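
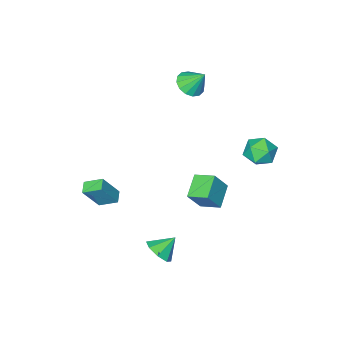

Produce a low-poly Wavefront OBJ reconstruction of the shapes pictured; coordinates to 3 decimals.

v -0.825 1.113 -0.831
v -1.416 2.257 -0.395
v 0.337 1.985 -1.547
v -0.254 3.13 -1.112
v 0.074 1.05 0.552
v -0.517 2.195 0.987
v 1.236 1.923 -0.165
v 0.645 3.067 0.271
v 3.144 1.773 -4.405
v 3.797 1.748 -3.661
v 2.116 1.987 -3.495
v 3.699 2.447 -3.937
v 3.275 2.751 -4.487
v 2.775 2.483 -4.989
v 2.491 1.799 -5.149
v 2.59 1.1 -4.873
v 3.013 0.795 -4.324
v 3.513 1.064 -3.822
v 2.181 -3.591 -3.461
v 3.213 -3.769 -1.793
v 2.709 -2.978 -3.723
v 3.741 -3.156 -2.054
v 2.939 -4.484 -4.026
v 3.971 -4.662 -2.357
v 3.467 -3.871 -4.287
v 4.499 -4.049 -2.619
v -3.827 3.27 1.198
v -2.822 2.95 1.526
v -4.518 1.75 1.834
v -3.513 1.43 2.162
v -4.017 2.272 2.668
v -3.59 3.211 2.275
v -3.75 1.489 1.085
v -3.323 2.428 0.692
v -2.775 1.849 1.456
v -2.939 2.334 2.434
v -4.401 2.366 0.926
v -4.565 2.851 1.904
v -3.539 -4.261 3.341
v -2.582 -4.066 3.503
v -3.941 -3.359 4.639
v -2.743 -3.692 3.193
v -3.117 -3.469 2.922
v -3.604 -3.459 2.764
v -4.074 -3.663 2.761
v -4.401 -4.028 2.913
v -4.496 -4.455 3.18
v -4.336 -4.83 3.49
v -3.961 -5.052 3.76
v -3.474 -5.062 3.918
v -3.004 -4.858 3.922
v -2.678 -4.493 3.77
f 2 4 1
f 5 2 1
f 1 4 3
f 3 5 1
f 2 8 4
f 6 2 5
f 6 8 2
f 4 8 3
f 7 5 3
f 3 8 7
f 7 6 5
f 8 6 7
f 10 9 12
f 10 12 11
f 12 9 13
f 12 13 11
f 13 9 14
f 13 14 11
f 14 9 15
f 14 15 11
f 15 9 16
f 15 16 11
f 16 9 17
f 16 17 11
f 17 9 18
f 17 18 11
f 18 9 10
f 18 10 11
f 20 22 19
f 23 20 19
f 19 22 21
f 21 23 19
f 20 26 22
f 24 20 23
f 24 26 20
f 22 26 21
f 25 23 21
f 21 26 25
f 25 24 23
f 26 24 25
f 27 38 32
f 27 32 28
f 27 28 34
f 27 34 37
f 27 37 38
f 28 32 36
f 32 38 31
f 38 37 29
f 37 34 33
f 34 28 35
f 30 36 31
f 30 31 29
f 30 29 33
f 30 33 35
f 30 35 36
f 31 36 32
f 29 31 38
f 33 29 37
f 35 33 34
f 36 35 28
f 40 39 42
f 40 42 41
f 42 39 43
f 42 43 41
f 43 39 44
f 43 44 41
f 44 39 45
f 44 45 41
f 45 39 46
f 45 46 41
f 46 39 47
f 46 47 41
f 47 39 48
f 47 48 41
f 48 39 49
f 48 49 41
f 49 39 50
f 49 50 41
f 50 39 51
f 50 51 41
f 51 39 52
f 51 52 41
f 52 39 40
f 52 40 41



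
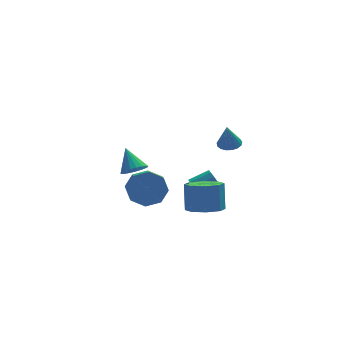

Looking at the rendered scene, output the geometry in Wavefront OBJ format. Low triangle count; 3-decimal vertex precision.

v -0.997 -2.951 -1.722
v -0.049 -3.159 -1.709
v 0.064 -2.557 -0.285
v -0.883 -2.349 -0.298
v -0.188 -2.483 -1.984
v -0.075 -1.881 -0.56
v -0.801 -2.082 -2.105
v -0.688 -1.48 -0.681
v -1.528 -2.189 -2.002
v -1.415 -1.587 -0.578
v -1.944 -2.743 -1.735
v -1.831 -2.141 -0.311
v -1.805 -3.419 -1.46
v -1.692 -2.817 -0.036
v -1.192 -3.82 -1.339
v -1.079 -3.218 0.085
v -0.465 -3.713 -1.442
v -0.352 -3.111 -0.018
v 0.179 -2.929 2.711
v 0.771 -3.057 2.783
v -0.019 -3.131 3.969
v 0.756 -2.769 2.827
v 0.609 -2.518 2.844
v 0.363 -2.36 2.831
v 0.075 -2.333 2.79
v -0.189 -2.443 2.731
v -0.369 -2.664 2.667
v -0.423 -2.946 2.613
v -0.34 -3.224 2.582
v -0.137 -3.434 2.58
v 0.137 -3.529 2.608
v 0.422 -3.487 2.66
v 0.65 -3.316 2.723
v -2.565 2.469 -3.272
v -1.98 1.958 -4.023
v -2.17 0.94 -3.478
v -2.755 1.451 -2.728
v -1.521 2.214 -3.384
v -1.712 1.196 -2.839
v -1.674 2.619 -2.68
v -1.865 1.601 -2.135
v -2.349 2.936 -2.323
v -2.539 1.919 -1.778
v -3.15 2.98 -2.522
v -3.34 1.962 -1.977
v -3.608 2.724 -3.161
v -3.799 1.706 -2.616
v -3.455 2.319 -3.865
v -3.646 1.301 -3.32
v -2.781 2.001 -4.222
v -2.971 0.984 -3.677
v -3.596 0.642 -0.689
v -2.898 0.817 -0.714
v -3.804 1.618 0.349
v -3.029 1.017 -0.927
v -3.272 1.142 -1.094
v -3.58 1.168 -1.18
v -3.89 1.09 -1.169
v -4.143 0.923 -1.063
v -4.287 0.701 -0.883
v -4.294 0.467 -0.665
v -4.162 0.267 -0.451
v -3.919 0.142 -0.284
v -3.612 0.116 -0.198
v -3.301 0.194 -0.209
v -3.049 0.361 -0.315
v -2.905 0.583 -0.495
v -0.625 0.379 -2.296
v -0.401 0.15 -2.755
v 0.67 0.212 -2.263
v 0.445 0.441 -1.804
v -0.402 0.493 -2.797
v 0.669 0.556 -2.304
v -0.488 0.793 -2.647
v 0.583 0.855 -2.155
v -0.627 0.935 -2.363
v 0.444 0.997 -1.871
v -0.765 0.864 -2.054
v 0.306 0.926 -1.562
v -0.85 0.608 -1.837
v 0.221 0.67 -1.345
v -0.849 0.264 -1.796
v 0.222 0.327 -1.303
v -0.763 -0.035 -1.945
v 0.308 0.027 -1.453
v -0.624 -0.177 -2.229
v 0.447 -0.115 -1.737
v -0.486 -0.106 -2.538
v 0.585 -0.044 -2.046
f 2 1 5
f 2 5 3
f 3 5 6
f 3 6 4
f 5 1 7
f 5 7 6
f 6 7 8
f 6 8 4
f 7 1 9
f 7 9 8
f 8 9 10
f 8 10 4
f 9 1 11
f 9 11 10
f 10 11 12
f 10 12 4
f 11 1 13
f 11 13 12
f 12 13 14
f 12 14 4
f 13 1 15
f 13 15 14
f 14 15 16
f 14 16 4
f 15 1 17
f 15 17 16
f 16 17 18
f 16 18 4
f 17 1 2
f 17 2 18
f 18 2 3
f 18 3 4
f 20 19 22
f 20 22 21
f 22 19 23
f 22 23 21
f 23 19 24
f 23 24 21
f 24 19 25
f 24 25 21
f 25 19 26
f 25 26 21
f 26 19 27
f 26 27 21
f 27 19 28
f 27 28 21
f 28 19 29
f 28 29 21
f 29 19 30
f 29 30 21
f 30 19 31
f 30 31 21
f 31 19 32
f 31 32 21
f 32 19 33
f 32 33 21
f 33 19 20
f 33 20 21
f 35 34 38
f 35 38 36
f 36 38 39
f 36 39 37
f 38 34 40
f 38 40 39
f 39 40 41
f 39 41 37
f 40 34 42
f 40 42 41
f 41 42 43
f 41 43 37
f 42 34 44
f 42 44 43
f 43 44 45
f 43 45 37
f 44 34 46
f 44 46 45
f 45 46 47
f 45 47 37
f 46 34 48
f 46 48 47
f 47 48 49
f 47 49 37
f 48 34 50
f 48 50 49
f 49 50 51
f 49 51 37
f 50 34 35
f 50 35 51
f 51 35 36
f 51 36 37
f 53 52 55
f 53 55 54
f 55 52 56
f 55 56 54
f 56 52 57
f 56 57 54
f 57 52 58
f 57 58 54
f 58 52 59
f 58 59 54
f 59 52 60
f 59 60 54
f 60 52 61
f 60 61 54
f 61 52 62
f 61 62 54
f 62 52 63
f 62 63 54
f 63 52 64
f 63 64 54
f 64 52 65
f 64 65 54
f 65 52 66
f 65 66 54
f 66 52 67
f 66 67 54
f 67 52 53
f 67 53 54
f 69 68 72
f 69 72 70
f 70 72 73
f 70 73 71
f 72 68 74
f 72 74 73
f 73 74 75
f 73 75 71
f 74 68 76
f 74 76 75
f 75 76 77
f 75 77 71
f 76 68 78
f 76 78 77
f 77 78 79
f 77 79 71
f 78 68 80
f 78 80 79
f 79 80 81
f 79 81 71
f 80 68 82
f 80 82 81
f 81 82 83
f 81 83 71
f 82 68 84
f 82 84 83
f 83 84 85
f 83 85 71
f 84 68 86
f 84 86 85
f 85 86 87
f 85 87 71
f 86 68 88
f 86 88 87
f 87 88 89
f 87 89 71
f 88 68 69
f 88 69 89
f 89 69 70
f 89 70 71



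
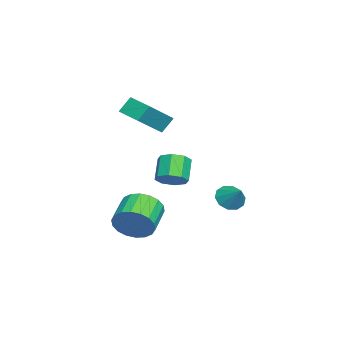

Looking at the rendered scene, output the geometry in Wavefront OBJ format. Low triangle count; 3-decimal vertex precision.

v -3.869 -3.544 1.334
v -2.303 -4.435 2.561
v -4.233 -3.038 2.166
v -2.667 -3.929 3.393
v -3.033 -2.471 1.047
v -1.467 -3.362 2.274
v -3.397 -1.965 1.879
v -1.831 -2.856 3.106
v -1.577 1.059 -2.57
v -0.97 0.608 -2.83
v -0.803 1.661 -1.81
v -0.998 1.008 -3.119
v -1.247 1.428 -3.198
v -1.622 1.707 -3.037
v -1.98 1.739 -2.697
v -2.184 1.511 -2.309
v -2.156 1.111 -2.02
v -1.907 0.691 -1.941
v -1.532 0.412 -2.102
v -1.175 0.38 -2.442
v 3.04 -1.018 0.148
v 3.431 -1.596 0.496
v 2.551 -1.6 1.48
v 2.16 -1.022 1.132
v 3.621 -1.057 0.667
v 2.741 -1.061 1.651
v 3.47 -0.495 0.535
v 2.59 -0.499 1.519
v 3.067 -0.239 0.176
v 2.187 -0.243 1.16
v 2.649 -0.44 -0.2
v 1.769 -0.444 0.784
v 2.459 -0.979 -0.371
v 1.579 -0.983 0.613
v 2.61 -1.541 -0.239
v 1.73 -1.545 0.745
v 3.013 -1.797 0.12
v 2.133 -1.801 1.104
v 2.734 -2.839 -2.885
v 3.038 -3.331 -2.008
v 1.57 -3.152 -1.399
v 1.266 -2.661 -2.275
v 3.132 -2.883 -1.914
v 1.663 -2.704 -1.305
v 3.146 -2.426 -2.012
v 1.678 -2.248 -1.403
v 3.08 -2.051 -2.283
v 1.611 -1.873 -1.673
v 2.944 -1.832 -2.673
v 1.476 -1.654 -2.064
v 2.767 -1.813 -3.105
v 1.299 -1.635 -2.496
v 2.584 -1.997 -3.493
v 1.115 -1.819 -2.884
v 2.43 -2.348 -3.761
v 0.962 -2.169 -3.152
v 2.337 -2.796 -3.855
v 0.868 -2.617 -3.246
v 2.322 -3.252 -3.757
v 0.854 -3.074 -3.148
v 2.389 -3.627 -3.487
v 0.92 -3.449 -2.877
v 2.524 -3.846 -3.096
v 1.056 -3.668 -2.487
v 2.701 -3.865 -2.664
v 1.233 -3.687 -2.055
v 2.885 -3.681 -2.276
v 1.416 -3.503 -1.667
f 2 4 1
f 5 2 1
f 1 4 3
f 3 5 1
f 2 8 4
f 6 2 5
f 6 8 2
f 4 8 3
f 7 5 3
f 3 8 7
f 7 6 5
f 8 6 7
f 10 9 12
f 10 12 11
f 12 9 13
f 12 13 11
f 13 9 14
f 13 14 11
f 14 9 15
f 14 15 11
f 15 9 16
f 15 16 11
f 16 9 17
f 16 17 11
f 17 9 18
f 17 18 11
f 18 9 19
f 18 19 11
f 19 9 20
f 19 20 11
f 20 9 10
f 20 10 11
f 22 21 25
f 22 25 23
f 23 25 26
f 23 26 24
f 25 21 27
f 25 27 26
f 26 27 28
f 26 28 24
f 27 21 29
f 27 29 28
f 28 29 30
f 28 30 24
f 29 21 31
f 29 31 30
f 30 31 32
f 30 32 24
f 31 21 33
f 31 33 32
f 32 33 34
f 32 34 24
f 33 21 35
f 33 35 34
f 34 35 36
f 34 36 24
f 35 21 37
f 35 37 36
f 36 37 38
f 36 38 24
f 37 21 22
f 37 22 38
f 38 22 23
f 38 23 24
f 40 39 43
f 40 43 41
f 41 43 44
f 41 44 42
f 43 39 45
f 43 45 44
f 44 45 46
f 44 46 42
f 45 39 47
f 45 47 46
f 46 47 48
f 46 48 42
f 47 39 49
f 47 49 48
f 48 49 50
f 48 50 42
f 49 39 51
f 49 51 50
f 50 51 52
f 50 52 42
f 51 39 53
f 51 53 52
f 52 53 54
f 52 54 42
f 53 39 55
f 53 55 54
f 54 55 56
f 54 56 42
f 55 39 57
f 55 57 56
f 56 57 58
f 56 58 42
f 57 39 59
f 57 59 58
f 58 59 60
f 58 60 42
f 59 39 61
f 59 61 60
f 60 61 62
f 60 62 42
f 61 39 63
f 61 63 62
f 62 63 64
f 62 64 42
f 63 39 65
f 63 65 64
f 64 65 66
f 64 66 42
f 65 39 67
f 65 67 66
f 66 67 68
f 66 68 42
f 67 39 40
f 67 40 68
f 68 40 41
f 68 41 42



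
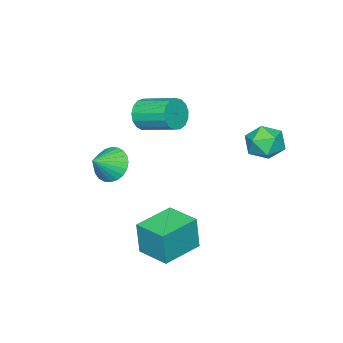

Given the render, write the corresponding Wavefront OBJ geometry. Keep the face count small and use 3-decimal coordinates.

v -0.094 1.349 -3.927
v -0.003 1.275 -2.391
v 0.127 2.77 -3.872
v 0.218 2.697 -2.337
v 1.642 1.083 -4.043
v 1.733 1.01 -2.508
v 1.863 2.505 -3.989
v 1.954 2.431 -2.453
v -0.225 -1.762 -1.264
v 0.171 -1.129 -1.691
v 0.725 -1.918 -0.616
v 0.028 -0.959 -1.44
v -0.154 -0.911 -1.163
v -0.347 -0.993 -0.9
v -0.521 -1.191 -0.693
v -0.65 -1.477 -0.573
v -0.714 -1.806 -0.558
v -0.704 -2.128 -0.651
v -0.62 -2.395 -0.837
v -0.477 -2.565 -1.088
v -0.295 -2.613 -1.366
v -0.102 -2.532 -1.628
v 0.072 -2.333 -1.835
v 0.201 -2.047 -1.955
v 0.265 -1.718 -1.97
v 0.254 -1.396 -1.877
v -4.001 3.825 -0.153
v -3.57 3.632 0.606
v -3.97 2.428 -0.526
v -3.539 2.235 0.233
v -4.394 2.495 0.258
v -4.413 3.358 0.489
v -3.127 2.702 -0.409
v -3.146 3.565 -0.178
v -3.03 2.938 0.448
v -3.813 2.81 0.86
v -3.727 3.25 -0.78
v -4.51 3.122 -0.368
v -2.098 -1.594 0.745
v -1.664 -1.775 1.355
v -1.768 -0.248 1.884
v -2.202 -0.066 1.275
v -1.419 -1.67 1.1
v -1.523 -0.143 1.629
v -1.33 -1.548 0.764
v -1.434 -0.02 1.293
v -1.416 -1.436 0.424
v -1.52 0.092 0.953
v -1.659 -1.36 0.157
v -1.763 0.167 0.687
v -2.003 -1.338 0.025
v -2.107 0.19 0.555
v -2.368 -1.374 0.059
v -2.472 0.153 0.588
v -2.671 -1.461 0.249
v -2.775 0.067 0.778
v -2.844 -1.578 0.553
v -2.947 -0.05 1.082
v -2.845 -1.699 0.901
v -2.949 -0.171 1.431
v -2.675 -1.795 1.214
v -2.779 -0.268 1.743
v -2.373 -1.846 1.419
v -2.477 -0.318 1.948
v -2.008 -1.839 1.47
v -2.112 -0.311 1.999
f 2 4 1
f 5 2 1
f 1 4 3
f 3 5 1
f 2 8 4
f 6 2 5
f 6 8 2
f 4 8 3
f 7 5 3
f 3 8 7
f 7 6 5
f 8 6 7
f 10 9 12
f 10 12 11
f 12 9 13
f 12 13 11
f 13 9 14
f 13 14 11
f 14 9 15
f 14 15 11
f 15 9 16
f 15 16 11
f 16 9 17
f 16 17 11
f 17 9 18
f 17 18 11
f 18 9 19
f 18 19 11
f 19 9 20
f 19 20 11
f 20 9 21
f 20 21 11
f 21 9 22
f 21 22 11
f 22 9 23
f 22 23 11
f 23 9 24
f 23 24 11
f 24 9 25
f 24 25 11
f 25 9 26
f 25 26 11
f 26 9 10
f 26 10 11
f 27 38 32
f 27 32 28
f 27 28 34
f 27 34 37
f 27 37 38
f 28 32 36
f 32 38 31
f 38 37 29
f 37 34 33
f 34 28 35
f 30 36 31
f 30 31 29
f 30 29 33
f 30 33 35
f 30 35 36
f 31 36 32
f 29 31 38
f 33 29 37
f 35 33 34
f 36 35 28
f 40 39 43
f 40 43 41
f 41 43 44
f 41 44 42
f 43 39 45
f 43 45 44
f 44 45 46
f 44 46 42
f 45 39 47
f 45 47 46
f 46 47 48
f 46 48 42
f 47 39 49
f 47 49 48
f 48 49 50
f 48 50 42
f 49 39 51
f 49 51 50
f 50 51 52
f 50 52 42
f 51 39 53
f 51 53 52
f 52 53 54
f 52 54 42
f 53 39 55
f 53 55 54
f 54 55 56
f 54 56 42
f 55 39 57
f 55 57 56
f 56 57 58
f 56 58 42
f 57 39 59
f 57 59 58
f 58 59 60
f 58 60 42
f 59 39 61
f 59 61 60
f 60 61 62
f 60 62 42
f 61 39 63
f 61 63 62
f 62 63 64
f 62 64 42
f 63 39 65
f 63 65 64
f 64 65 66
f 64 66 42
f 65 39 40
f 65 40 66
f 66 40 41
f 66 41 42



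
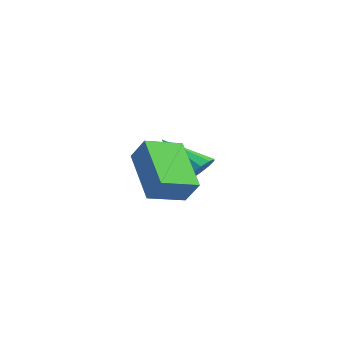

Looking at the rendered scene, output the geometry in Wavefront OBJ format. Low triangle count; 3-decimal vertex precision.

v 2.15 2.119 -1.369
v 2.489 1.77 -0.894
v 0.77 2.081 -0.411
v 2.537 2.141 -0.811
v 2.462 2.505 -0.904
v 2.288 2.746 -1.145
v 2.07 2.789 -1.458
v 1.877 2.618 -1.742
v 1.771 2.289 -1.908
v 1.785 1.907 -1.902
v 1.915 1.591 -1.728
v 2.12 1.443 -1.439
v 2.334 1.51 -1.129
v 4.046 -1.1 -0.46
v 3.481 -2.169 -0.07
v 2.675 -0.081 0.348
v 2.111 -1.15 0.738
v 4.529 -1.07 0.322
v 3.965 -2.139 0.712
v 3.159 -0.051 1.13
v 2.594 -1.12 1.52
f 2 1 4
f 2 4 3
f 4 1 5
f 4 5 3
f 5 1 6
f 5 6 3
f 6 1 7
f 6 7 3
f 7 1 8
f 7 8 3
f 8 1 9
f 8 9 3
f 9 1 10
f 9 10 3
f 10 1 11
f 10 11 3
f 11 1 12
f 11 12 3
f 12 1 13
f 12 13 3
f 13 1 2
f 13 2 3
f 15 17 14
f 18 15 14
f 14 17 16
f 16 18 14
f 15 21 17
f 19 15 18
f 19 21 15
f 17 21 16
f 20 18 16
f 16 21 20
f 20 19 18
f 21 19 20



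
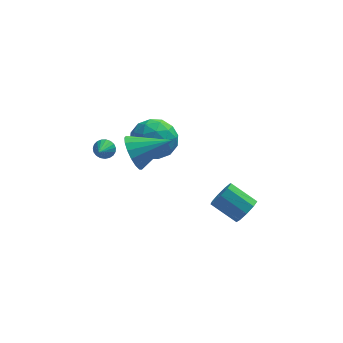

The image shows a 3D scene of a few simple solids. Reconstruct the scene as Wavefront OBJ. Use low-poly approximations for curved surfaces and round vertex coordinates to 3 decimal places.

v -1.451 1.597 0.772
v -0.491 1.832 1.557
v -0.169 0.668 -0.517
v 0.791 0.903 0.268
v -0.103 0.074 0.594
v -0.895 0.648 1.391
v 0.235 1.852 -0.351
v -0.557 2.426 0.446
v 0.551 1.989 0.862
v 0.342 0.891 1.447
v -1.002 1.609 -0.407
v -1.211 0.511 0.178
v -1.083 1.796 1.278
v 0.423 0.704 -0.238
v -0.102 0.217 -0.046
v 0.462 0.355 0.415
v -1.321 1.101 1.18
v -0.756 1.239 1.642
v -0.529 0.205 1.076
v 0.096 1.261 -0.602
v 0.661 1.399 -0.14
v -1.122 2.145 0.625
v -0.558 2.283 1.086
v -0.131 2.295 -0.036
v 0.093 2.027 1.331
v 0.846 1.48 0.573
v 0.52 2.038 0.209
v 0.054 2.376 0.678
v -0.029 1.381 1.674
v 0.724 0.835 0.916
v 0.199 0.348 1.109
v -0.267 0.685 1.577
v 0.583 1.473 1.266
v -1.384 1.665 0.124
v -0.631 1.119 -0.634
v -0.393 1.815 -0.537
v -0.859 2.152 -0.069
v -1.506 1.02 0.467
v -0.753 0.473 -0.291
v -0.714 0.124 0.362
v -1.18 0.462 0.831
v -1.243 1.027 -0.226
v -1.433 -2.572 2.757
v -1.081 -2.138 1.915
v 0.373 -2.508 3.543
v -1.214 -1.764 2.191
v -1.398 -1.575 2.597
v -1.589 -1.615 3.039
v -1.744 -1.873 3.416
v -1.828 -2.292 3.643
v -1.822 -2.775 3.666
v -1.726 -3.211 3.481
v -1.563 -3.501 3.131
v -1.37 -3.578 2.694
v -1.191 -3.424 2.272
v -1.068 -3.075 1.961
v -1.028 -2.611 1.832
v -2.767 -3.129 3.57
v -2.54 -3.424 3.179
v -3.033 -4.051 4.11
v -2.368 -3.392 3.319
v -2.264 -3.314 3.503
v -2.248 -3.204 3.698
v -2.321 -3.082 3.871
v -2.472 -2.968 3.992
v -2.673 -2.881 4.041
v -2.891 -2.838 4.008
v -3.088 -2.845 3.899
v -3.229 -2.901 3.734
v -3.29 -2.997 3.54
v -3.261 -3.115 3.351
v -3.146 -3.236 3.201
v -2.966 -3.339 3.114
v -2.752 -3.405 3.106
v 4.035 -1.092 -3.203
v 4.543 -0.925 -2.608
v 3.332 -0.261 -1.762
v 2.825 -0.428 -2.357
v 4.525 -0.508 -2.961
v 3.314 0.157 -2.115
v 4.278 -0.364 -3.428
v 3.067 0.301 -2.582
v 3.917 -0.561 -3.789
v 2.706 0.104 -2.943
v 3.612 -1.006 -3.876
v 2.401 -0.342 -3.03
v 3.505 -1.492 -3.649
v 2.294 -0.828 -2.802
v 3.646 -1.791 -3.212
v 2.435 -1.126 -2.366
v 3.969 -1.763 -2.772
v 2.758 -1.098 -1.925
v 4.324 -1.421 -2.533
v 3.113 -0.756 -1.687
f 1 38 17
f 38 12 41
f 17 41 6
f 38 41 17
f 1 17 13
f 17 6 18
f 13 18 2
f 17 18 13
f 1 13 22
f 13 2 23
f 22 23 8
f 13 23 22
f 1 22 34
f 22 8 37
f 34 37 11
f 22 37 34
f 1 34 38
f 34 11 42
f 38 42 12
f 34 42 38
f 2 18 29
f 18 6 32
f 29 32 10
f 18 32 29
f 6 41 19
f 41 12 40
f 19 40 5
f 41 40 19
f 12 42 39
f 42 11 35
f 39 35 3
f 42 35 39
f 11 37 36
f 37 8 24
f 36 24 7
f 37 24 36
f 8 23 28
f 23 2 25
f 28 25 9
f 23 25 28
f 4 30 16
f 30 10 31
f 16 31 5
f 30 31 16
f 4 16 14
f 16 5 15
f 14 15 3
f 16 15 14
f 4 14 21
f 14 3 20
f 21 20 7
f 14 20 21
f 4 21 26
f 21 7 27
f 26 27 9
f 21 27 26
f 4 26 30
f 26 9 33
f 30 33 10
f 26 33 30
f 5 31 19
f 31 10 32
f 19 32 6
f 31 32 19
f 3 15 39
f 15 5 40
f 39 40 12
f 15 40 39
f 7 20 36
f 20 3 35
f 36 35 11
f 20 35 36
f 9 27 28
f 27 7 24
f 28 24 8
f 27 24 28
f 10 33 29
f 33 9 25
f 29 25 2
f 33 25 29
f 44 43 46
f 44 46 45
f 46 43 47
f 46 47 45
f 47 43 48
f 47 48 45
f 48 43 49
f 48 49 45
f 49 43 50
f 49 50 45
f 50 43 51
f 50 51 45
f 51 43 52
f 51 52 45
f 52 43 53
f 52 53 45
f 53 43 54
f 53 54 45
f 54 43 55
f 54 55 45
f 55 43 56
f 55 56 45
f 56 43 57
f 56 57 45
f 57 43 44
f 57 44 45
f 59 58 61
f 59 61 60
f 61 58 62
f 61 62 60
f 62 58 63
f 62 63 60
f 63 58 64
f 63 64 60
f 64 58 65
f 64 65 60
f 65 58 66
f 65 66 60
f 66 58 67
f 66 67 60
f 67 58 68
f 67 68 60
f 68 58 69
f 68 69 60
f 69 58 70
f 69 70 60
f 70 58 71
f 70 71 60
f 71 58 72
f 71 72 60
f 72 58 73
f 72 73 60
f 73 58 74
f 73 74 60
f 74 58 59
f 74 59 60
f 76 75 79
f 76 79 77
f 77 79 80
f 77 80 78
f 79 75 81
f 79 81 80
f 80 81 82
f 80 82 78
f 81 75 83
f 81 83 82
f 82 83 84
f 82 84 78
f 83 75 85
f 83 85 84
f 84 85 86
f 84 86 78
f 85 75 87
f 85 87 86
f 86 87 88
f 86 88 78
f 87 75 89
f 87 89 88
f 88 89 90
f 88 90 78
f 89 75 91
f 89 91 90
f 90 91 92
f 90 92 78
f 91 75 93
f 91 93 92
f 92 93 94
f 92 94 78
f 93 75 76
f 93 76 94
f 94 76 77
f 94 77 78



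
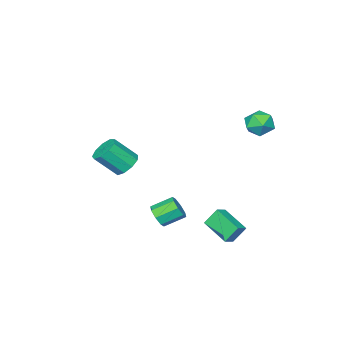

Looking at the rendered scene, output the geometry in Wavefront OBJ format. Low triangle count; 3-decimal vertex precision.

v 3.723 1.936 -1.172
v 4.244 2.383 -0.869
v 3.277 3.071 -0.225
v 2.757 2.624 -0.528
v 4.049 2.581 -1.372
v 3.083 3.269 -0.727
v 3.664 2.401 -1.757
v 2.698 3.089 -1.113
v 3.314 1.949 -1.8
v 2.347 2.637 -1.156
v 3.203 1.489 -1.475
v 2.236 2.177 -0.831
v 3.397 1.291 -0.973
v 2.431 1.979 -0.328
v 3.782 1.471 -0.587
v 2.816 2.159 0.057
v 4.133 1.923 -0.544
v 3.166 2.611 0.1
v -0.927 2.354 -2.389
v -0.198 2.461 -2.028
v -0.843 4.065 -3.063
v -0.114 4.171 -2.702
v -0.366 1.929 -3.398
v 0.363 2.035 -3.037
v -0.282 3.639 -4.072
v 0.447 3.746 -3.711
v 1.121 -3.401 -0.421
v 1.871 -3.337 -0.931
v 2.83 -4.195 0.37
v 2.079 -4.259 0.881
v 1.82 -2.837 -0.564
v 2.779 -3.695 0.737
v 1.442 -2.601 -0.13
v 2.401 -3.459 1.171
v 0.913 -2.739 0.168
v 1.872 -3.597 1.47
v 0.482 -3.187 0.191
v 1.441 -4.045 1.492
v 0.349 -3.735 -0.072
v 1.308 -4.593 1.229
v 0.577 -4.127 -0.499
v 1.536 -4.985 0.802
v 1.06 -4.179 -0.889
v 2.019 -5.037 0.413
v 1.571 -3.867 -1.06
v 2.53 -4.725 0.242
v -3.955 2.883 3.826
v -3.376 3.287 4.488
v -2.704 2.293 3.092
v -2.125 2.697 3.754
v -2.702 1.96 4
v -3.475 2.325 4.454
v -2.605 3.255 3.126
v -3.378 3.62 3.58
v -2.542 3.516 4.056
v -2.602 2.716 4.596
v -3.478 2.864 2.984
v -3.538 2.064 3.524
f 2 1 5
f 2 5 3
f 3 5 6
f 3 6 4
f 5 1 7
f 5 7 6
f 6 7 8
f 6 8 4
f 7 1 9
f 7 9 8
f 8 9 10
f 8 10 4
f 9 1 11
f 9 11 10
f 10 11 12
f 10 12 4
f 11 1 13
f 11 13 12
f 12 13 14
f 12 14 4
f 13 1 15
f 13 15 14
f 14 15 16
f 14 16 4
f 15 1 17
f 15 17 16
f 16 17 18
f 16 18 4
f 17 1 2
f 17 2 18
f 18 2 3
f 18 3 4
f 20 22 19
f 23 20 19
f 19 22 21
f 21 23 19
f 20 26 22
f 24 20 23
f 24 26 20
f 22 26 21
f 25 23 21
f 21 26 25
f 25 24 23
f 26 24 25
f 28 27 31
f 28 31 29
f 29 31 32
f 29 32 30
f 31 27 33
f 31 33 32
f 32 33 34
f 32 34 30
f 33 27 35
f 33 35 34
f 34 35 36
f 34 36 30
f 35 27 37
f 35 37 36
f 36 37 38
f 36 38 30
f 37 27 39
f 37 39 38
f 38 39 40
f 38 40 30
f 39 27 41
f 39 41 40
f 40 41 42
f 40 42 30
f 41 27 43
f 41 43 42
f 42 43 44
f 42 44 30
f 43 27 45
f 43 45 44
f 44 45 46
f 44 46 30
f 45 27 28
f 45 28 46
f 46 28 29
f 46 29 30
f 47 58 52
f 47 52 48
f 47 48 54
f 47 54 57
f 47 57 58
f 48 52 56
f 52 58 51
f 58 57 49
f 57 54 53
f 54 48 55
f 50 56 51
f 50 51 49
f 50 49 53
f 50 53 55
f 50 55 56
f 51 56 52
f 49 51 58
f 53 49 57
f 55 53 54
f 56 55 48



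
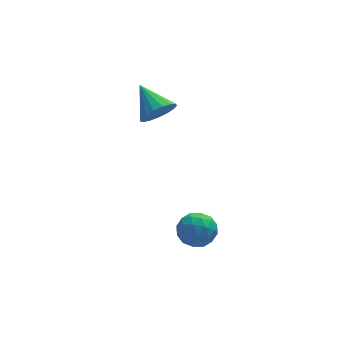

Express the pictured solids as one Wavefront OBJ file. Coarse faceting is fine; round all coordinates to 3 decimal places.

v 0.396 -3.091 -1.291
v 1.012 -2.292 -1.259
v 1.608 -4.048 -0.761
v 2.224 -3.249 -0.729
v 1.46 -3.323 -0.074
v 0.71 -2.732 -0.402
v 1.91 -3.608 -1.618
v 1.16 -3.017 -1.946
v 1.948 -2.612 -1.461
v 1.669 -2.436 -0.507
v 0.951 -3.904 -1.513
v 0.672 -3.728 -0.559
v 0.597 -2.608 -1.322
v 2.023 -3.732 -0.698
v 1.573 -3.776 -0.314
v 1.935 -3.306 -0.295
v 0.42 -2.866 -0.818
v 0.782 -2.397 -0.799
v 1.045 -3.003 -0.103
v 1.838 -3.943 -1.221
v 2.2 -3.474 -1.202
v 0.685 -3.034 -1.725
v 1.047 -2.564 -1.706
v 1.575 -3.337 -1.917
v 1.509 -2.326 -1.421
v 2.222 -2.888 -1.11
v 2.037 -3.099 -1.632
v 1.597 -2.752 -1.825
v 1.346 -2.222 -0.861
v 2.059 -2.785 -0.549
v 1.609 -2.828 -0.164
v 1.168 -2.481 -0.357
v 1.896 -2.41 -0.979
v 0.561 -3.555 -1.471
v 1.274 -4.118 -1.159
v 1.452 -3.859 -1.663
v 1.011 -3.512 -1.856
v 0.398 -3.452 -0.91
v 1.111 -4.014 -0.599
v 1.023 -3.588 -0.195
v 0.583 -3.241 -0.388
v 0.724 -3.93 -1.041
v 0.72 2.167 3.199
v 1.57 2.63 2.99
v 0.14 3.673 4.181
v 1.283 2.752 2.633
v 0.868 2.741 2.406
v 0.419 2.598 2.36
v 0.038 2.356 2.506
v -0.186 2.071 2.811
v -0.202 1.807 3.205
v -0.008 1.627 3.597
v 0.354 1.569 3.898
v 0.799 1.649 4.039
v 1.226 1.847 3.987
v 1.538 2.119 3.755
v 1.662 2.401 3.395
f 1 38 17
f 38 12 41
f 17 41 6
f 38 41 17
f 1 17 13
f 17 6 18
f 13 18 2
f 17 18 13
f 1 13 22
f 13 2 23
f 22 23 8
f 13 23 22
f 1 22 34
f 22 8 37
f 34 37 11
f 22 37 34
f 1 34 38
f 34 11 42
f 38 42 12
f 34 42 38
f 2 18 29
f 18 6 32
f 29 32 10
f 18 32 29
f 6 41 19
f 41 12 40
f 19 40 5
f 41 40 19
f 12 42 39
f 42 11 35
f 39 35 3
f 42 35 39
f 11 37 36
f 37 8 24
f 36 24 7
f 37 24 36
f 8 23 28
f 23 2 25
f 28 25 9
f 23 25 28
f 4 30 16
f 30 10 31
f 16 31 5
f 30 31 16
f 4 16 14
f 16 5 15
f 14 15 3
f 16 15 14
f 4 14 21
f 14 3 20
f 21 20 7
f 14 20 21
f 4 21 26
f 21 7 27
f 26 27 9
f 21 27 26
f 4 26 30
f 26 9 33
f 30 33 10
f 26 33 30
f 5 31 19
f 31 10 32
f 19 32 6
f 31 32 19
f 3 15 39
f 15 5 40
f 39 40 12
f 15 40 39
f 7 20 36
f 20 3 35
f 36 35 11
f 20 35 36
f 9 27 28
f 27 7 24
f 28 24 8
f 27 24 28
f 10 33 29
f 33 9 25
f 29 25 2
f 33 25 29
f 44 43 46
f 44 46 45
f 46 43 47
f 46 47 45
f 47 43 48
f 47 48 45
f 48 43 49
f 48 49 45
f 49 43 50
f 49 50 45
f 50 43 51
f 50 51 45
f 51 43 52
f 51 52 45
f 52 43 53
f 52 53 45
f 53 43 54
f 53 54 45
f 54 43 55
f 54 55 45
f 55 43 56
f 55 56 45
f 56 43 57
f 56 57 45
f 57 43 44
f 57 44 45



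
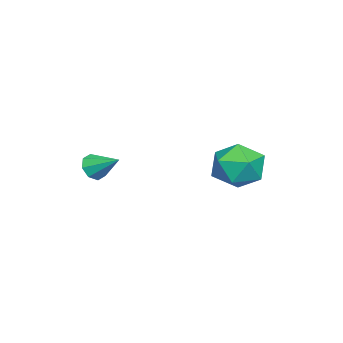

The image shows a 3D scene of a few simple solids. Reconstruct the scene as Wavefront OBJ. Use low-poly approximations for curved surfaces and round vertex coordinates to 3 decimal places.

v 0.229 -2.841 1.551
v 0.472 -2.611 1.029
v 0.551 -1.779 2.169
v 0.013 -2.501 1.08
v -0.319 -2.591 1.406
v -0.33 -2.827 1.818
v -0.014 -3.071 2.073
v 0.445 -3.181 2.023
v 0.778 -3.091 1.696
v 0.789 -2.855 1.285
v -2.615 2.398 0.926
v -1.569 2.812 0.958
v -2.071 0.948 1.882
v -1.025 1.362 1.914
v -1.849 1.868 2.49
v -2.185 2.764 1.899
v -1.455 0.996 0.941
v -1.791 1.892 0.35
v -0.852 1.945 0.968
v -1.096 2.485 1.925
v -2.544 1.275 0.915
v -2.788 1.815 1.872
f 2 1 4
f 2 4 3
f 4 1 5
f 4 5 3
f 5 1 6
f 5 6 3
f 6 1 7
f 6 7 3
f 7 1 8
f 7 8 3
f 8 1 9
f 8 9 3
f 9 1 10
f 9 10 3
f 10 1 2
f 10 2 3
f 11 22 16
f 11 16 12
f 11 12 18
f 11 18 21
f 11 21 22
f 12 16 20
f 16 22 15
f 22 21 13
f 21 18 17
f 18 12 19
f 14 20 15
f 14 15 13
f 14 13 17
f 14 17 19
f 14 19 20
f 15 20 16
f 13 15 22
f 17 13 21
f 19 17 18
f 20 19 12



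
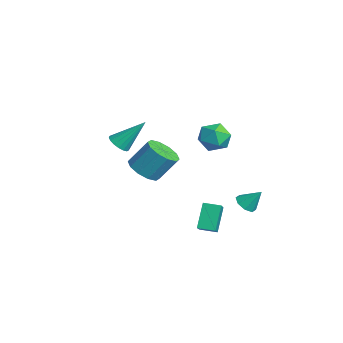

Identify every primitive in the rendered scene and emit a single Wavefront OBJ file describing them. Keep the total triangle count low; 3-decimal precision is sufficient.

v 2.281 1.819 -1.408
v 2.813 1.568 -1.454
v 2.639 2.421 -0.572
v 2.775 1.94 -1.707
v 2.448 2.242 -1.784
v 2.023 2.295 -1.641
v 1.749 2.07 -1.361
v 1.787 1.697 -1.109
v 2.115 1.396 -1.031
v 2.54 1.342 -1.175
v 0.853 1.085 3.114
v 1.545 1.351 2.674
v 0.615 0.109 2.146
v 1.307 0.375 1.706
v 1.405 -0.021 2.466
v 1.552 0.582 3.064
v 0.608 0.878 1.756
v 0.755 1.481 2.354
v 1.394 1.223 1.835
v 1.886 0.668 2.274
v 0.274 0.792 2.546
v 0.766 0.237 2.985
v 2.461 -2.977 1.647
v 3.301 -3.054 1.545
v 3.519 -2.221 2.712
v 2.679 -2.143 2.813
v 3.143 -2.633 1.274
v 3.361 -1.8 2.44
v 2.724 -2.343 1.145
v 2.942 -1.51 2.312
v 2.205 -2.295 1.208
v 2.423 -1.462 2.375
v 1.783 -2.507 1.438
v 2.002 -1.674 2.605
v 1.621 -2.899 1.748
v 1.839 -2.066 2.915
v 1.779 -3.32 2.02
v 1.997 -2.487 3.186
v 2.198 -3.61 2.148
v 2.416 -2.777 3.315
v 2.717 -3.658 2.085
v 2.935 -2.825 3.252
v 3.138 -3.446 1.855
v 3.357 -2.613 3.022
v 1.561 -0.113 -3.141
v 0.928 0.377 -1.968
v 1.945 0.617 -3.238
v 1.311 1.106 -2.065
v 2.849 -0.666 -2.215
v 2.215 -0.177 -1.042
v 3.232 0.063 -2.312
v 2.599 0.553 -1.139
v -3.459 -2.385 0.266
v -2.861 -2.349 0.105
v -3.161 -1.175 1.634
v -2.991 -2.136 -0.056
v -3.228 -1.98 -0.142
v -3.518 -1.917 -0.135
v -3.794 -1.961 -0.036
v -3.994 -2.102 0.132
v -4.071 -2.308 0.331
v -4.007 -2.532 0.516
v -3.818 -2.722 0.643
v -3.547 -2.835 0.684
v -3.255 -2.845 0.629
v -3.01 -2.75 0.491
v -2.868 -2.571 0.302
f 2 1 4
f 2 4 3
f 4 1 5
f 4 5 3
f 5 1 6
f 5 6 3
f 6 1 7
f 6 7 3
f 7 1 8
f 7 8 3
f 8 1 9
f 8 9 3
f 9 1 10
f 9 10 3
f 10 1 2
f 10 2 3
f 11 22 16
f 11 16 12
f 11 12 18
f 11 18 21
f 11 21 22
f 12 16 20
f 16 22 15
f 22 21 13
f 21 18 17
f 18 12 19
f 14 20 15
f 14 15 13
f 14 13 17
f 14 17 19
f 14 19 20
f 15 20 16
f 13 15 22
f 17 13 21
f 19 17 18
f 20 19 12
f 24 23 27
f 24 27 25
f 25 27 28
f 25 28 26
f 27 23 29
f 27 29 28
f 28 29 30
f 28 30 26
f 29 23 31
f 29 31 30
f 30 31 32
f 30 32 26
f 31 23 33
f 31 33 32
f 32 33 34
f 32 34 26
f 33 23 35
f 33 35 34
f 34 35 36
f 34 36 26
f 35 23 37
f 35 37 36
f 36 37 38
f 36 38 26
f 37 23 39
f 37 39 38
f 38 39 40
f 38 40 26
f 39 23 41
f 39 41 40
f 40 41 42
f 40 42 26
f 41 23 43
f 41 43 42
f 42 43 44
f 42 44 26
f 43 23 24
f 43 24 44
f 44 24 25
f 44 25 26
f 46 48 45
f 49 46 45
f 45 48 47
f 47 49 45
f 46 52 48
f 50 46 49
f 50 52 46
f 48 52 47
f 51 49 47
f 47 52 51
f 51 50 49
f 52 50 51
f 54 53 56
f 54 56 55
f 56 53 57
f 56 57 55
f 57 53 58
f 57 58 55
f 58 53 59
f 58 59 55
f 59 53 60
f 59 60 55
f 60 53 61
f 60 61 55
f 61 53 62
f 61 62 55
f 62 53 63
f 62 63 55
f 63 53 64
f 63 64 55
f 64 53 65
f 64 65 55
f 65 53 66
f 65 66 55
f 66 53 67
f 66 67 55
f 67 53 54
f 67 54 55



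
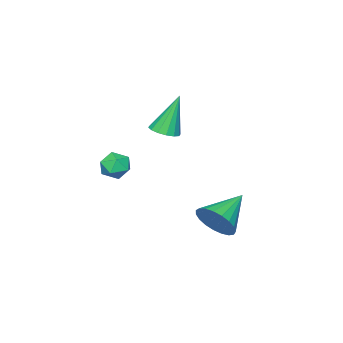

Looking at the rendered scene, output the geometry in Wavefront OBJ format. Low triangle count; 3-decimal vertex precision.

v -0.427 -2.791 -2.026
v -0.18 -3.139 -1.479
v -0.7 -3.761 -2.521
v -0.453 -4.109 -1.974
v -1.031 -3.73 -1.912
v -0.862 -3.131 -1.606
v -0.018 -3.769 -2.394
v 0.151 -3.17 -2.088
v 0.073 -3.744 -1.706
v -0.553 -3.72 -1.408
v -0.327 -3.18 -2.592
v -0.953 -3.156 -2.294
v -2.045 -2.378 -0.404
v -1.623 -2.813 -0.198
v -2.615 -2.102 1.344
v -1.46 -2.525 -0.19
v -1.453 -2.198 -0.24
v -1.605 -1.918 -0.334
v -1.875 -1.762 -0.446
v -2.19 -1.771 -0.548
v -2.467 -1.943 -0.611
v -2.63 -2.231 -0.618
v -2.637 -2.559 -0.569
v -2.485 -2.838 -0.475
v -2.215 -2.994 -0.363
v -1.9 -2.985 -0.261
v -1.555 0.522 -4.119
v -1.23 0.004 -3.445
v -3.145 0.538 -3.341
v -1.163 0.353 -3.315
v -1.164 0.732 -3.324
v -1.233 1.074 -3.471
v -1.357 1.32 -3.729
v -1.515 1.429 -4.055
v -1.68 1.381 -4.392
v -1.824 1.185 -4.682
v -1.921 0.874 -4.874
v -1.955 0.502 -4.936
v -1.92 0.134 -4.856
v -1.821 -0.167 -4.649
v -1.677 -0.349 -4.351
v -1.511 -0.38 -4.012
v -1.353 -0.255 -3.691
f 1 12 6
f 1 6 2
f 1 2 8
f 1 8 11
f 1 11 12
f 2 6 10
f 6 12 5
f 12 11 3
f 11 8 7
f 8 2 9
f 4 10 5
f 4 5 3
f 4 3 7
f 4 7 9
f 4 9 10
f 5 10 6
f 3 5 12
f 7 3 11
f 9 7 8
f 10 9 2
f 14 13 16
f 14 16 15
f 16 13 17
f 16 17 15
f 17 13 18
f 17 18 15
f 18 13 19
f 18 19 15
f 19 13 20
f 19 20 15
f 20 13 21
f 20 21 15
f 21 13 22
f 21 22 15
f 22 13 23
f 22 23 15
f 23 13 24
f 23 24 15
f 24 13 25
f 24 25 15
f 25 13 26
f 25 26 15
f 26 13 14
f 26 14 15
f 28 27 30
f 28 30 29
f 30 27 31
f 30 31 29
f 31 27 32
f 31 32 29
f 32 27 33
f 32 33 29
f 33 27 34
f 33 34 29
f 34 27 35
f 34 35 29
f 35 27 36
f 35 36 29
f 36 27 37
f 36 37 29
f 37 27 38
f 37 38 29
f 38 27 39
f 38 39 29
f 39 27 40
f 39 40 29
f 40 27 41
f 40 41 29
f 41 27 42
f 41 42 29
f 42 27 43
f 42 43 29
f 43 27 28
f 43 28 29



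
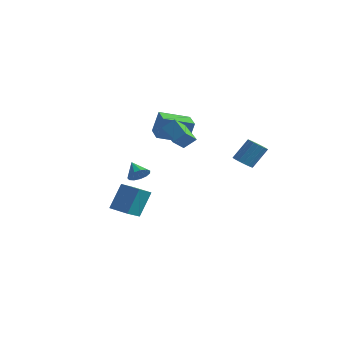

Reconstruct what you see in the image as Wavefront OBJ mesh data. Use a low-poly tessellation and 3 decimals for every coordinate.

v -3.017 1.247 -1.426
v -2.585 1.765 -1.096
v -3.923 1.513 -0.654
v -2.792 1.963 -1.407
v -3.07 1.934 -1.724
v -3.331 1.687 -1.946
v -3.493 1.301 -2.003
v -3.503 0.897 -1.877
v -3.359 0.605 -1.608
v -3.106 0.517 -1.281
v -2.825 0.661 -1
v -2.605 0.991 -0.854
v -2.515 1.402 -0.89
v 3.236 -1.383 2.958
v 3.311 -2.35 3.664
v 1.946 -0.965 3.667
v 2.021 -1.932 4.373
v 3.759 -0.868 3.607
v 3.834 -1.835 4.313
v 2.469 -0.45 4.316
v 2.544 -1.417 5.022
v -4.075 -0.243 -4.065
v -4.006 0.702 -2.293
v -4.315 1.041 -4.74
v -4.245 1.986 -2.967
v -2.715 -0.066 -4.213
v -2.645 0.879 -2.44
v -2.954 1.218 -4.887
v -2.885 2.163 -3.115
v -0.862 0.569 2.337
v -0.602 0.879 3.844
v -2.219 1.575 2.364
v -1.96 1.886 3.87
v 0.26 2.094 1.83
v 0.519 2.405 3.336
v -1.098 3.101 1.856
v -0.838 3.411 3.363
v 3.617 3.197 0.748
v 4.265 2.936 0.72
v 4.672 3.801 2.064
v 4.023 4.063 2.092
v 4.283 3.215 0.535
v 4.69 4.08 1.879
v 4.148 3.49 0.399
v 4.555 4.355 1.743
v 3.892 3.698 0.343
v 4.298 4.563 1.687
v 3.572 3.791 0.379
v 3.979 4.656 1.724
v 3.263 3.748 0.5
v 3.669 4.614 1.845
v 3.034 3.579 0.678
v 3.441 4.445 2.023
v 2.939 3.323 0.872
v 3.346 4.188 2.216
v 3 3.038 1.037
v 3.406 3.903 2.382
v 3.201 2.789 1.136
v 3.608 3.655 2.481
v 3.498 2.634 1.146
v 3.905 3.499 2.491
v 3.822 2.608 1.065
v 4.229 3.473 2.409
v 4.099 2.717 0.911
v 4.506 3.582 2.256
f 2 1 4
f 2 4 3
f 4 1 5
f 4 5 3
f 5 1 6
f 5 6 3
f 6 1 7
f 6 7 3
f 7 1 8
f 7 8 3
f 8 1 9
f 8 9 3
f 9 1 10
f 9 10 3
f 10 1 11
f 10 11 3
f 11 1 12
f 11 12 3
f 12 1 13
f 12 13 3
f 13 1 2
f 13 2 3
f 15 17 14
f 18 15 14
f 14 17 16
f 16 18 14
f 15 21 17
f 19 15 18
f 19 21 15
f 17 21 16
f 20 18 16
f 16 21 20
f 20 19 18
f 21 19 20
f 23 25 22
f 26 23 22
f 22 25 24
f 24 26 22
f 23 29 25
f 27 23 26
f 27 29 23
f 25 29 24
f 28 26 24
f 24 29 28
f 28 27 26
f 29 27 28
f 31 33 30
f 34 31 30
f 30 33 32
f 32 34 30
f 31 37 33
f 35 31 34
f 35 37 31
f 33 37 32
f 36 34 32
f 32 37 36
f 36 35 34
f 37 35 36
f 39 38 42
f 39 42 40
f 40 42 43
f 40 43 41
f 42 38 44
f 42 44 43
f 43 44 45
f 43 45 41
f 44 38 46
f 44 46 45
f 45 46 47
f 45 47 41
f 46 38 48
f 46 48 47
f 47 48 49
f 47 49 41
f 48 38 50
f 48 50 49
f 49 50 51
f 49 51 41
f 50 38 52
f 50 52 51
f 51 52 53
f 51 53 41
f 52 38 54
f 52 54 53
f 53 54 55
f 53 55 41
f 54 38 56
f 54 56 55
f 55 56 57
f 55 57 41
f 56 38 58
f 56 58 57
f 57 58 59
f 57 59 41
f 58 38 60
f 58 60 59
f 59 60 61
f 59 61 41
f 60 38 62
f 60 62 61
f 61 62 63
f 61 63 41
f 62 38 64
f 62 64 63
f 63 64 65
f 63 65 41
f 64 38 39
f 64 39 65
f 65 39 40
f 65 40 41



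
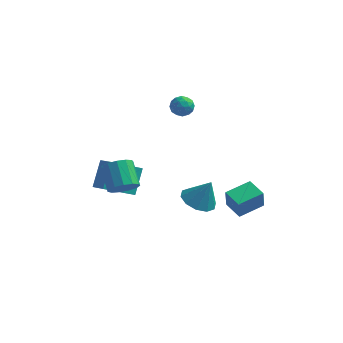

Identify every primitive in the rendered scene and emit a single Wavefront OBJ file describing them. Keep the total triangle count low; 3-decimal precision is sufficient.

v 0.528 0.968 2.085
v 0.83 0.774 2.629
v -0.05 0.086 2.091
v 0.252 -0.108 2.635
v -0.156 0.4 2.653
v 0.202 0.945 2.649
v 0.578 -0.085 2.071
v 0.936 0.46 2.067
v 0.862 0.123 2.62
v 0.408 0.423 2.98
v 0.372 0.437 1.74
v -0.082 0.737 2.1
v 0.73 0.949 2.356
v 0.05 -0.089 2.364
v -0.19 0.21 2.374
v -0.012 0.096 2.694
v 0.36 1.049 2.368
v 0.538 0.935 2.688
v -0.041 0.715 2.702
v 0.242 -0.075 2.032
v 0.42 -0.189 2.352
v 0.792 0.764 2.026
v 0.97 0.65 2.346
v 0.821 0.145 2.018
v 0.926 0.452 2.671
v 0.586 -0.067 2.674
v 0.778 -0.053 2.343
v 0.988 0.267 2.34
v 0.66 0.628 2.882
v 0.32 0.109 2.886
v 0.08 0.408 2.897
v 0.29 0.728 2.894
v 0.678 0.245 2.877
v 0.46 0.751 1.834
v 0.12 0.232 1.838
v 0.49 0.132 1.826
v 0.7 0.452 1.823
v 0.194 0.927 2.046
v -0.146 0.408 2.049
v -0.208 0.593 2.38
v 0.002 0.913 2.377
v 0.102 0.615 1.843
v 3.743 -1.111 -4.219
v 3.746 -1.376 -3.09
v 2.892 -0.358 -4.039
v 2.895 -0.623 -2.91
v 4.745 -0.037 -3.97
v 4.748 -0.302 -2.841
v 3.894 0.716 -3.79
v 3.897 0.451 -2.661
v 1.729 -1.484 -3.055
v 2.521 -1.089 -3.451
v 2.351 -1.356 -1.685
v 2.139 -0.646 -3.32
v 1.601 -0.523 -3.087
v 1.111 -0.768 -2.842
v 0.858 -1.286 -2.678
v 0.937 -1.88 -2.659
v 1.319 -2.322 -2.79
v 1.858 -2.445 -3.023
v 2.347 -2.201 -3.268
v 2.601 -1.683 -3.432
v -1.376 -3.823 -1.011
v -0.663 -3.705 -0.646
v -1.29 -2.699 0.256
v -2.004 -2.817 -0.109
v -0.681 -3.407 -0.992
v -1.309 -2.401 -0.09
v -0.921 -3.242 -1.343
v -1.548 -2.235 -0.441
v -1.305 -3.261 -1.589
v -1.932 -2.254 -0.687
v -1.711 -3.458 -1.652
v -2.339 -2.452 -0.75
v -2.012 -3.772 -1.511
v -2.639 -2.765 -0.609
v -2.11 -4.102 -1.211
v -2.738 -3.095 -0.309
v -1.976 -4.343 -0.848
v -2.603 -3.337 0.054
v -1.651 -4.42 -0.536
v -2.278 -3.413 0.365
v -1.239 -4.307 -0.376
v -1.866 -3.3 0.526
v -0.871 -4.04 -0.417
v -1.498 -3.034 0.485
v -2.177 -1.052 -3.669
v -3.444 -2.321 -2.483
v -2.089 0.025 -2.423
v -3.356 -1.244 -1.237
v -1.524 -1.436 -3.383
v -2.791 -2.705 -2.197
v -1.436 -0.359 -2.137
v -2.703 -1.628 -0.951
f 1 38 17
f 38 12 41
f 17 41 6
f 38 41 17
f 1 17 13
f 17 6 18
f 13 18 2
f 17 18 13
f 1 13 22
f 13 2 23
f 22 23 8
f 13 23 22
f 1 22 34
f 22 8 37
f 34 37 11
f 22 37 34
f 1 34 38
f 34 11 42
f 38 42 12
f 34 42 38
f 2 18 29
f 18 6 32
f 29 32 10
f 18 32 29
f 6 41 19
f 41 12 40
f 19 40 5
f 41 40 19
f 12 42 39
f 42 11 35
f 39 35 3
f 42 35 39
f 11 37 36
f 37 8 24
f 36 24 7
f 37 24 36
f 8 23 28
f 23 2 25
f 28 25 9
f 23 25 28
f 4 30 16
f 30 10 31
f 16 31 5
f 30 31 16
f 4 16 14
f 16 5 15
f 14 15 3
f 16 15 14
f 4 14 21
f 14 3 20
f 21 20 7
f 14 20 21
f 4 21 26
f 21 7 27
f 26 27 9
f 21 27 26
f 4 26 30
f 26 9 33
f 30 33 10
f 26 33 30
f 5 31 19
f 31 10 32
f 19 32 6
f 31 32 19
f 3 15 39
f 15 5 40
f 39 40 12
f 15 40 39
f 7 20 36
f 20 3 35
f 36 35 11
f 20 35 36
f 9 27 28
f 27 7 24
f 28 24 8
f 27 24 28
f 10 33 29
f 33 9 25
f 29 25 2
f 33 25 29
f 44 46 43
f 47 44 43
f 43 46 45
f 45 47 43
f 44 50 46
f 48 44 47
f 48 50 44
f 46 50 45
f 49 47 45
f 45 50 49
f 49 48 47
f 50 48 49
f 52 51 54
f 52 54 53
f 54 51 55
f 54 55 53
f 55 51 56
f 55 56 53
f 56 51 57
f 56 57 53
f 57 51 58
f 57 58 53
f 58 51 59
f 58 59 53
f 59 51 60
f 59 60 53
f 60 51 61
f 60 61 53
f 61 51 62
f 61 62 53
f 62 51 52
f 62 52 53
f 64 63 67
f 64 67 65
f 65 67 68
f 65 68 66
f 67 63 69
f 67 69 68
f 68 69 70
f 68 70 66
f 69 63 71
f 69 71 70
f 70 71 72
f 70 72 66
f 71 63 73
f 71 73 72
f 72 73 74
f 72 74 66
f 73 63 75
f 73 75 74
f 74 75 76
f 74 76 66
f 75 63 77
f 75 77 76
f 76 77 78
f 76 78 66
f 77 63 79
f 77 79 78
f 78 79 80
f 78 80 66
f 79 63 81
f 79 81 80
f 80 81 82
f 80 82 66
f 81 63 83
f 81 83 82
f 82 83 84
f 82 84 66
f 83 63 85
f 83 85 84
f 84 85 86
f 84 86 66
f 85 63 64
f 85 64 86
f 86 64 65
f 86 65 66
f 88 90 87
f 91 88 87
f 87 90 89
f 89 91 87
f 88 94 90
f 92 88 91
f 92 94 88
f 90 94 89
f 93 91 89
f 89 94 93
f 93 92 91
f 94 92 93



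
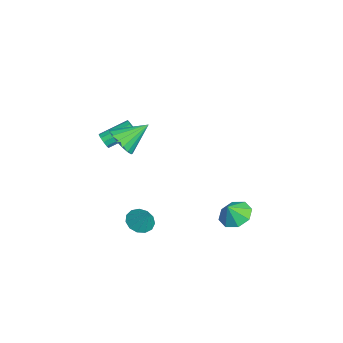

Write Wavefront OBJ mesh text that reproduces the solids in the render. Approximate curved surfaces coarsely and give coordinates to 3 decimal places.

v 0.906 -2.943 -4.095
v 1.312 -2.341 -4.538
v 1.574 -2.517 -2.905
v 0.905 -2.142 -4.381
v 0.499 -2.197 -4.133
v 0.222 -2.489 -3.873
v 0.162 -2.925 -3.684
v 0.338 -3.366 -3.625
v 0.694 -3.673 -3.715
v 1.118 -3.748 -3.926
v 1.474 -3.568 -4.191
v 1.649 -3.189 -4.425
v 1.589 -2.731 -4.554
v 2.112 -3.999 3.392
v 2.461 -4.475 4.174
v 1.808 -2.521 4.428
v 2.84 -4.268 3.99
v 3.052 -4 3.669
v 3.048 -3.731 3.285
v 2.83 -3.524 2.925
v 2.448 -3.425 2.672
v 1.988 -3.458 2.584
v 1.557 -3.615 2.681
v 1.253 -3.86 2.941
v 1.145 -4.136 3.305
v 1.259 -4.381 3.688
v 1.569 -4.539 4.004
v 2.002 -4.573 4.179
v 1.561 2.149 -3.452
v 2.174 1.544 -3.96
v 1.839 1.671 -2.548
v 2.521 2.185 -3.728
v 2.306 2.805 -3.335
v 1.655 3.041 -3.01
v 0.948 2.754 -2.944
v 0.601 2.113 -3.176
v 0.816 1.493 -3.57
v 1.467 1.257 -3.895
v -1.194 -4.697 1.08
v -0.833 -4.468 0.766
v -1.145 -2.875 1.566
v -1.506 -3.103 1.88
v -1.124 -4.45 0.616
v -1.436 -2.857 1.416
v -1.441 -4.526 0.643
v -1.753 -2.933 1.444
v -1.664 -4.667 0.837
v -1.976 -3.074 1.638
v -1.708 -4.819 1.124
v -2.02 -3.226 1.924
v -1.555 -4.925 1.394
v -1.867 -3.332 2.194
v -1.264 -4.943 1.544
v -1.576 -3.35 2.344
v -0.947 -4.867 1.516
v -1.259 -3.274 2.317
v -0.724 -4.726 1.322
v -1.036 -3.133 2.123
v -0.68 -4.574 1.036
v -0.992 -2.981 1.836
f 2 1 4
f 2 4 3
f 4 1 5
f 4 5 3
f 5 1 6
f 5 6 3
f 6 1 7
f 6 7 3
f 7 1 8
f 7 8 3
f 8 1 9
f 8 9 3
f 9 1 10
f 9 10 3
f 10 1 11
f 10 11 3
f 11 1 12
f 11 12 3
f 12 1 13
f 12 13 3
f 13 1 2
f 13 2 3
f 15 14 17
f 15 17 16
f 17 14 18
f 17 18 16
f 18 14 19
f 18 19 16
f 19 14 20
f 19 20 16
f 20 14 21
f 20 21 16
f 21 14 22
f 21 22 16
f 22 14 23
f 22 23 16
f 23 14 24
f 23 24 16
f 24 14 25
f 24 25 16
f 25 14 26
f 25 26 16
f 26 14 27
f 26 27 16
f 27 14 28
f 27 28 16
f 28 14 15
f 28 15 16
f 30 29 32
f 30 32 31
f 32 29 33
f 32 33 31
f 33 29 34
f 33 34 31
f 34 29 35
f 34 35 31
f 35 29 36
f 35 36 31
f 36 29 37
f 36 37 31
f 37 29 38
f 37 38 31
f 38 29 30
f 38 30 31
f 40 39 43
f 40 43 41
f 41 43 44
f 41 44 42
f 43 39 45
f 43 45 44
f 44 45 46
f 44 46 42
f 45 39 47
f 45 47 46
f 46 47 48
f 46 48 42
f 47 39 49
f 47 49 48
f 48 49 50
f 48 50 42
f 49 39 51
f 49 51 50
f 50 51 52
f 50 52 42
f 51 39 53
f 51 53 52
f 52 53 54
f 52 54 42
f 53 39 55
f 53 55 54
f 54 55 56
f 54 56 42
f 55 39 57
f 55 57 56
f 56 57 58
f 56 58 42
f 57 39 59
f 57 59 58
f 58 59 60
f 58 60 42
f 59 39 40
f 59 40 60
f 60 40 41
f 60 41 42



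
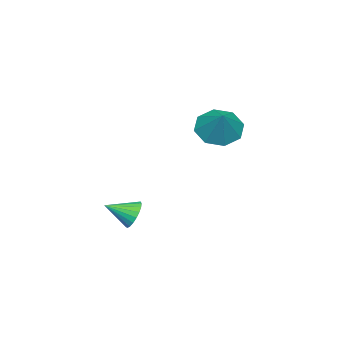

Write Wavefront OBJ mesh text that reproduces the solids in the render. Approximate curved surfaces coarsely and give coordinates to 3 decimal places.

v -4.301 -0.259 2.83
v -3.897 0.139 2.251
v -3.559 0.239 3.69
v -4.374 0.465 2.474
v -4.809 0.368 2.906
v -4.946 -0.097 3.293
v -4.705 -0.656 3.409
v -4.228 -0.983 3.186
v -3.793 -0.885 2.754
v -3.656 -0.421 2.367
v -3.182 -2.736 -1.128
v -2.701 -2.597 -1.42
v -2.678 -3.524 -0.672
v -2.677 -2.466 -1.219
v -2.741 -2.381 -1.002
v -2.881 -2.358 -0.807
v -3.074 -2.4 -0.668
v -3.285 -2.501 -0.608
v -3.478 -2.642 -0.638
v -3.62 -2.8 -0.753
v -3.686 -2.946 -0.932
v -3.665 -3.056 -1.146
v -3.561 -3.111 -1.356
v -3.391 -3.102 -1.527
v -3.185 -3.029 -1.629
v -2.979 -2.905 -1.644
v -2.807 -2.752 -1.57
f 2 1 4
f 2 4 3
f 4 1 5
f 4 5 3
f 5 1 6
f 5 6 3
f 6 1 7
f 6 7 3
f 7 1 8
f 7 8 3
f 8 1 9
f 8 9 3
f 9 1 10
f 9 10 3
f 10 1 2
f 10 2 3
f 12 11 14
f 12 14 13
f 14 11 15
f 14 15 13
f 15 11 16
f 15 16 13
f 16 11 17
f 16 17 13
f 17 11 18
f 17 18 13
f 18 11 19
f 18 19 13
f 19 11 20
f 19 20 13
f 20 11 21
f 20 21 13
f 21 11 22
f 21 22 13
f 22 11 23
f 22 23 13
f 23 11 24
f 23 24 13
f 24 11 25
f 24 25 13
f 25 11 26
f 25 26 13
f 26 11 27
f 26 27 13
f 27 11 12
f 27 12 13



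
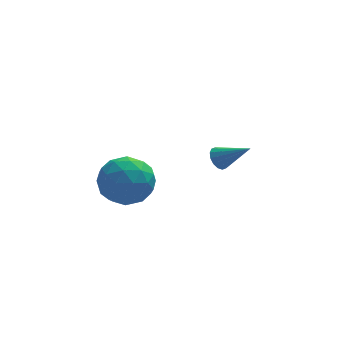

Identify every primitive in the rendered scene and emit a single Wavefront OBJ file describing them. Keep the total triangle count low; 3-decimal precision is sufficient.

v 1.707 3.666 -1.868
v 1.994 3.461 -2.377
v 2.953 2.994 -0.892
v 2.114 3.755 -2.327
v 2.124 4.025 -2.154
v 2.022 4.199 -1.904
v 1.836 4.23 -1.645
v 1.615 4.11 -1.445
v 1.419 3.872 -1.358
v 1.3 3.578 -1.409
v 1.289 3.308 -1.582
v 1.391 3.134 -1.831
v 1.577 3.103 -2.091
v 1.798 3.222 -2.291
v -2.758 -0.353 1.155
v -1.692 -1 0.96
v -3.808 -1.78 0.14
v -2.742 -2.427 -0.055
v -3.224 -2.341 1.108
v -2.575 -1.459 1.735
v -2.925 -1.321 -0.635
v -2.276 -0.439 -0.008
v -1.795 -1.598 -0.146
v -1.98 -2.228 0.931
v -3.52 -0.552 0.169
v -3.705 -1.182 1.246
v -2.133 -0.551 1.146
v -3.367 -2.229 -0.046
v -3.651 -2.178 0.637
v -3.024 -2.558 0.523
v -2.652 -0.821 1.602
v -2.025 -1.201 1.488
v -2.926 -1.989 1.575
v -3.475 -1.579 -0.388
v -2.848 -1.959 -0.502
v -2.476 -0.222 0.577
v -1.849 -0.602 0.463
v -2.574 -0.791 -0.475
v -1.567 -1.283 0.382
v -2.184 -2.121 -0.215
v -2.291 -1.472 -0.556
v -1.91 -0.953 -0.187
v -1.675 -1.653 1.015
v -2.293 -2.492 0.419
v -2.576 -2.441 1.102
v -2.195 -1.923 1.471
v -1.736 -2.005 0.365
v -3.207 -0.288 0.681
v -3.825 -1.127 0.085
v -3.305 -0.857 -0.371
v -2.924 -0.339 -0.002
v -3.316 -0.659 1.315
v -3.933 -1.497 0.718
v -3.59 -1.827 1.287
v -3.209 -1.308 1.656
v -3.764 -0.775 0.735
f 2 1 4
f 2 4 3
f 4 1 5
f 4 5 3
f 5 1 6
f 5 6 3
f 6 1 7
f 6 7 3
f 7 1 8
f 7 8 3
f 8 1 9
f 8 9 3
f 9 1 10
f 9 10 3
f 10 1 11
f 10 11 3
f 11 1 12
f 11 12 3
f 12 1 13
f 12 13 3
f 13 1 14
f 13 14 3
f 14 1 2
f 14 2 3
f 15 52 31
f 52 26 55
f 31 55 20
f 52 55 31
f 15 31 27
f 31 20 32
f 27 32 16
f 31 32 27
f 15 27 36
f 27 16 37
f 36 37 22
f 27 37 36
f 15 36 48
f 36 22 51
f 48 51 25
f 36 51 48
f 15 48 52
f 48 25 56
f 52 56 26
f 48 56 52
f 16 32 43
f 32 20 46
f 43 46 24
f 32 46 43
f 20 55 33
f 55 26 54
f 33 54 19
f 55 54 33
f 26 56 53
f 56 25 49
f 53 49 17
f 56 49 53
f 25 51 50
f 51 22 38
f 50 38 21
f 51 38 50
f 22 37 42
f 37 16 39
f 42 39 23
f 37 39 42
f 18 44 30
f 44 24 45
f 30 45 19
f 44 45 30
f 18 30 28
f 30 19 29
f 28 29 17
f 30 29 28
f 18 28 35
f 28 17 34
f 35 34 21
f 28 34 35
f 18 35 40
f 35 21 41
f 40 41 23
f 35 41 40
f 18 40 44
f 40 23 47
f 44 47 24
f 40 47 44
f 19 45 33
f 45 24 46
f 33 46 20
f 45 46 33
f 17 29 53
f 29 19 54
f 53 54 26
f 29 54 53
f 21 34 50
f 34 17 49
f 50 49 25
f 34 49 50
f 23 41 42
f 41 21 38
f 42 38 22
f 41 38 42
f 24 47 43
f 47 23 39
f 43 39 16
f 47 39 43



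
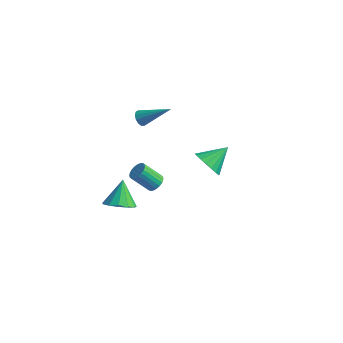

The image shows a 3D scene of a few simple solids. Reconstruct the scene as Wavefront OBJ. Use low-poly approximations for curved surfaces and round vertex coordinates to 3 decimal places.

v -3.593 -3.102 -4.345
v -2.619 -3.015 -4.131
v -3.967 -2.018 -3.075
v -2.736 -2.613 -4.509
v -3.124 -2.366 -4.834
v -3.661 -2.353 -5.004
v -4.176 -2.577 -4.964
v -4.506 -2.968 -4.728
v -4.546 -3.401 -4.37
v -4.283 -3.74 -4.004
v -3.801 -3.875 -3.746
v -3.253 -3.765 -3.678
v -2.812 -3.444 -3.822
v 2.461 -3.932 3.573
v 2.972 -3.709 2.816
v 3.079 -2.728 4.347
v 2.62 -3.491 2.758
v 2.236 -3.36 2.862
v 1.897 -3.343 3.106
v 1.669 -3.442 3.442
v 1.598 -3.639 3.805
v 1.698 -3.893 4.121
v 1.949 -4.156 4.329
v 2.301 -4.374 4.387
v 2.685 -4.505 4.284
v 3.025 -4.522 4.04
v 3.252 -4.423 3.703
v 3.323 -4.226 3.341
v 3.223 -3.971 3.024
v -0.847 -3.703 -0.129
v -0.389 -3.781 0.235
v -1.315 -4.195 1.312
v -1.773 -4.117 0.949
v -0.447 -3.546 0.275
v -1.373 -3.96 1.353
v -0.574 -3.338 0.246
v -1.5 -3.752 1.324
v -0.748 -3.194 0.152
v -1.674 -3.608 1.23
v -0.939 -3.137 0.009
v -1.866 -3.551 1.087
v -1.115 -3.178 -0.157
v -2.041 -3.592 0.92
v -1.244 -3.31 -0.319
v -2.17 -3.724 0.759
v -1.304 -3.51 -0.448
v -2.23 -3.924 0.63
v -1.286 -3.743 -0.521
v -2.212 -4.157 0.556
v -1.191 -3.969 -0.527
v -2.117 -4.384 0.551
v -1.037 -4.15 -0.464
v -1.963 -4.564 0.614
v -0.85 -4.253 -0.343
v -1.776 -4.667 0.735
v -0.663 -4.261 -0.185
v -1.589 -4.675 0.893
v -0.507 -4.172 -0.017
v -1.433 -4.586 1.06
v -0.41 -4.002 0.131
v -1.336 -4.417 1.209
v -4.247 0.559 0.399
v -3.907 0.387 0.002
v -2.573 1.141 1.581
v -3.967 0.685 -0.058
v -4.117 0.942 0.026
v -4.308 1.079 0.229
v -4.479 1.05 0.486
v -4.577 0.865 0.715
v -4.569 0.583 0.844
v -4.46 0.294 0.831
v -4.283 0.088 0.681
v -4.094 0.032 0.442
v -3.954 0.144 0.189
f 2 1 4
f 2 4 3
f 4 1 5
f 4 5 3
f 5 1 6
f 5 6 3
f 6 1 7
f 6 7 3
f 7 1 8
f 7 8 3
f 8 1 9
f 8 9 3
f 9 1 10
f 9 10 3
f 10 1 11
f 10 11 3
f 11 1 12
f 11 12 3
f 12 1 13
f 12 13 3
f 13 1 2
f 13 2 3
f 15 14 17
f 15 17 16
f 17 14 18
f 17 18 16
f 18 14 19
f 18 19 16
f 19 14 20
f 19 20 16
f 20 14 21
f 20 21 16
f 21 14 22
f 21 22 16
f 22 14 23
f 22 23 16
f 23 14 24
f 23 24 16
f 24 14 25
f 24 25 16
f 25 14 26
f 25 26 16
f 26 14 27
f 26 27 16
f 27 14 28
f 27 28 16
f 28 14 29
f 28 29 16
f 29 14 15
f 29 15 16
f 31 30 34
f 31 34 32
f 32 34 35
f 32 35 33
f 34 30 36
f 34 36 35
f 35 36 37
f 35 37 33
f 36 30 38
f 36 38 37
f 37 38 39
f 37 39 33
f 38 30 40
f 38 40 39
f 39 40 41
f 39 41 33
f 40 30 42
f 40 42 41
f 41 42 43
f 41 43 33
f 42 30 44
f 42 44 43
f 43 44 45
f 43 45 33
f 44 30 46
f 44 46 45
f 45 46 47
f 45 47 33
f 46 30 48
f 46 48 47
f 47 48 49
f 47 49 33
f 48 30 50
f 48 50 49
f 49 50 51
f 49 51 33
f 50 30 52
f 50 52 51
f 51 52 53
f 51 53 33
f 52 30 54
f 52 54 53
f 53 54 55
f 53 55 33
f 54 30 56
f 54 56 55
f 55 56 57
f 55 57 33
f 56 30 58
f 56 58 57
f 57 58 59
f 57 59 33
f 58 30 60
f 58 60 59
f 59 60 61
f 59 61 33
f 60 30 31
f 60 31 61
f 61 31 32
f 61 32 33
f 63 62 65
f 63 65 64
f 65 62 66
f 65 66 64
f 66 62 67
f 66 67 64
f 67 62 68
f 67 68 64
f 68 62 69
f 68 69 64
f 69 62 70
f 69 70 64
f 70 62 71
f 70 71 64
f 71 62 72
f 71 72 64
f 72 62 73
f 72 73 64
f 73 62 74
f 73 74 64
f 74 62 63
f 74 63 64



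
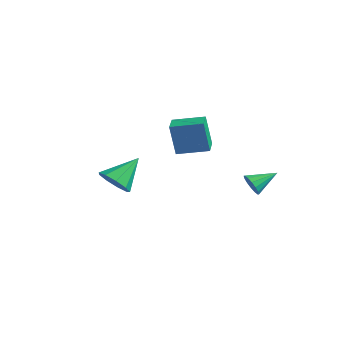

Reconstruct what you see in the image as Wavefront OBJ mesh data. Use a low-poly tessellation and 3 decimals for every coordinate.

v 0.301 -3.372 2.62
v 1.032 -3.05 2.185
v 0.359 -1.968 3.76
v 0.514 -2.82 1.929
v -0.105 -2.848 1.996
v -0.533 -3.122 2.355
v -0.572 -3.513 2.838
v -0.202 -3.838 3.219
v 0.403 -3.945 3.32
v 0.96 -3.784 3.093
v 1.208 -3.431 2.645
v 3.412 2.181 1.809
v 3.909 2.197 1.389
v 3.848 3.399 2.371
v 3.658 2.359 1.234
v 3.341 2.472 1.233
v 3.043 2.508 1.386
v 2.845 2.456 1.652
v 2.798 2.33 1.961
v 2.916 2.165 2.229
v 3.167 2.003 2.384
v 3.484 1.89 2.386
v 3.782 1.854 2.233
v 3.98 1.906 1.966
v 4.027 2.032 1.657
v -2.2 2.647 2.175
v -2.461 2.458 3.946
v -1.015 3.757 2.469
v -1.276 3.568 4.24
v -1.424 1.812 2.2
v -1.685 1.623 3.971
v -0.239 2.922 2.494
v -0.5 2.733 4.265
f 2 1 4
f 2 4 3
f 4 1 5
f 4 5 3
f 5 1 6
f 5 6 3
f 6 1 7
f 6 7 3
f 7 1 8
f 7 8 3
f 8 1 9
f 8 9 3
f 9 1 10
f 9 10 3
f 10 1 11
f 10 11 3
f 11 1 2
f 11 2 3
f 13 12 15
f 13 15 14
f 15 12 16
f 15 16 14
f 16 12 17
f 16 17 14
f 17 12 18
f 17 18 14
f 18 12 19
f 18 19 14
f 19 12 20
f 19 20 14
f 20 12 21
f 20 21 14
f 21 12 22
f 21 22 14
f 22 12 23
f 22 23 14
f 23 12 24
f 23 24 14
f 24 12 25
f 24 25 14
f 25 12 13
f 25 13 14
f 27 29 26
f 30 27 26
f 26 29 28
f 28 30 26
f 27 33 29
f 31 27 30
f 31 33 27
f 29 33 28
f 32 30 28
f 28 33 32
f 32 31 30
f 33 31 32



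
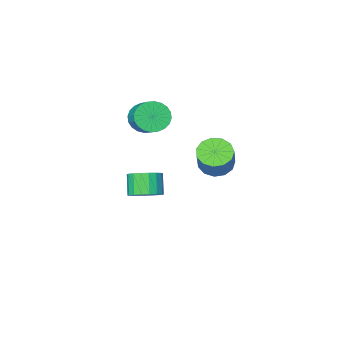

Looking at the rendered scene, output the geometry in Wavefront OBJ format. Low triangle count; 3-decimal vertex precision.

v 1.584 3.032 1.224
v 2.448 3.245 0.726
v 3.101 4.18 2.258
v 2.236 3.968 2.756
v 2.087 3.678 0.615
v 2.74 4.613 2.148
v 1.566 3.906 0.698
v 2.219 4.841 2.23
v 1.051 3.857 0.948
v 1.703 4.792 2.48
v 0.704 3.546 1.285
v 1.357 4.481 2.817
v 0.638 3.072 1.603
v 1.29 4.007 3.135
v 0.871 2.585 1.801
v 1.524 3.521 3.333
v 1.331 2.241 1.815
v 1.983 3.176 3.347
v 1.871 2.147 1.642
v 2.523 3.083 3.174
v 2.32 2.335 1.336
v 2.972 3.27 2.868
v 2.535 2.744 0.995
v 3.188 3.68 2.527
v 2.858 -2.39 2.275
v 3.807 -2.328 1.809
v 4.172 -0.927 2.738
v 3.222 -0.99 3.205
v 3.577 -2.098 1.553
v 3.941 -0.697 2.483
v 3.237 -1.913 1.408
v 3.601 -0.513 2.337
v 2.839 -1.801 1.394
v 3.203 -0.4 2.324
v 2.444 -1.778 1.515
v 2.808 -0.378 2.445
v 2.112 -1.849 1.752
v 2.476 -0.448 2.681
v 1.894 -2.002 2.068
v 2.258 -0.601 2.997
v 1.822 -2.214 2.416
v 2.186 -0.813 3.345
v 1.908 -2.453 2.742
v 2.273 -1.052 3.671
v 2.139 -2.683 2.997
v 2.503 -1.282 3.927
v 2.479 -2.867 3.143
v 2.843 -1.467 4.072
v 2.877 -2.98 3.156
v 3.241 -1.579 4.086
v 3.272 -3.002 3.035
v 3.636 -1.602 3.965
v 3.604 -2.932 2.799
v 3.968 -1.531 3.728
v 3.822 -2.779 2.483
v 4.186 -1.378 3.412
v 3.894 -2.567 2.135
v 4.258 -1.166 3.064
v 2.751 -2.731 -4.388
v 3.389 -3.487 -4.674
v 2.987 -4.286 -3.457
v 2.349 -3.529 -3.172
v 3.656 -3.222 -4.412
v 3.254 -4.021 -3.195
v 3.744 -2.86 -4.145
v 3.341 -3.658 -2.928
v 3.635 -2.472 -3.926
v 3.232 -3.271 -2.71
v 3.351 -2.135 -3.799
v 2.948 -2.934 -2.583
v 2.948 -1.917 -3.789
v 2.546 -2.715 -2.572
v 2.506 -1.859 -3.897
v 2.104 -2.658 -2.68
v 2.113 -1.974 -4.103
v 1.711 -2.773 -2.886
v 1.846 -2.239 -4.365
v 1.444 -3.038 -3.148
v 1.759 -2.602 -4.632
v 1.356 -3.4 -3.415
v 1.868 -2.989 -4.85
v 1.465 -3.788 -3.634
v 2.152 -3.326 -4.977
v 1.749 -4.125 -3.761
v 2.554 -3.545 -4.988
v 2.152 -4.343 -3.771
v 2.996 -3.602 -4.88
v 2.594 -4.401 -3.663
f 2 1 5
f 2 5 3
f 3 5 6
f 3 6 4
f 5 1 7
f 5 7 6
f 6 7 8
f 6 8 4
f 7 1 9
f 7 9 8
f 8 9 10
f 8 10 4
f 9 1 11
f 9 11 10
f 10 11 12
f 10 12 4
f 11 1 13
f 11 13 12
f 12 13 14
f 12 14 4
f 13 1 15
f 13 15 14
f 14 15 16
f 14 16 4
f 15 1 17
f 15 17 16
f 16 17 18
f 16 18 4
f 17 1 19
f 17 19 18
f 18 19 20
f 18 20 4
f 19 1 21
f 19 21 20
f 20 21 22
f 20 22 4
f 21 1 23
f 21 23 22
f 22 23 24
f 22 24 4
f 23 1 2
f 23 2 24
f 24 2 3
f 24 3 4
f 26 25 29
f 26 29 27
f 27 29 30
f 27 30 28
f 29 25 31
f 29 31 30
f 30 31 32
f 30 32 28
f 31 25 33
f 31 33 32
f 32 33 34
f 32 34 28
f 33 25 35
f 33 35 34
f 34 35 36
f 34 36 28
f 35 25 37
f 35 37 36
f 36 37 38
f 36 38 28
f 37 25 39
f 37 39 38
f 38 39 40
f 38 40 28
f 39 25 41
f 39 41 40
f 40 41 42
f 40 42 28
f 41 25 43
f 41 43 42
f 42 43 44
f 42 44 28
f 43 25 45
f 43 45 44
f 44 45 46
f 44 46 28
f 45 25 47
f 45 47 46
f 46 47 48
f 46 48 28
f 47 25 49
f 47 49 48
f 48 49 50
f 48 50 28
f 49 25 51
f 49 51 50
f 50 51 52
f 50 52 28
f 51 25 53
f 51 53 52
f 52 53 54
f 52 54 28
f 53 25 55
f 53 55 54
f 54 55 56
f 54 56 28
f 55 25 57
f 55 57 56
f 56 57 58
f 56 58 28
f 57 25 26
f 57 26 58
f 58 26 27
f 58 27 28
f 60 59 63
f 60 63 61
f 61 63 64
f 61 64 62
f 63 59 65
f 63 65 64
f 64 65 66
f 64 66 62
f 65 59 67
f 65 67 66
f 66 67 68
f 66 68 62
f 67 59 69
f 67 69 68
f 68 69 70
f 68 70 62
f 69 59 71
f 69 71 70
f 70 71 72
f 70 72 62
f 71 59 73
f 71 73 72
f 72 73 74
f 72 74 62
f 73 59 75
f 73 75 74
f 74 75 76
f 74 76 62
f 75 59 77
f 75 77 76
f 76 77 78
f 76 78 62
f 77 59 79
f 77 79 78
f 78 79 80
f 78 80 62
f 79 59 81
f 79 81 80
f 80 81 82
f 80 82 62
f 81 59 83
f 81 83 82
f 82 83 84
f 82 84 62
f 83 59 85
f 83 85 84
f 84 85 86
f 84 86 62
f 85 59 87
f 85 87 86
f 86 87 88
f 86 88 62
f 87 59 60
f 87 60 88
f 88 60 61
f 88 61 62



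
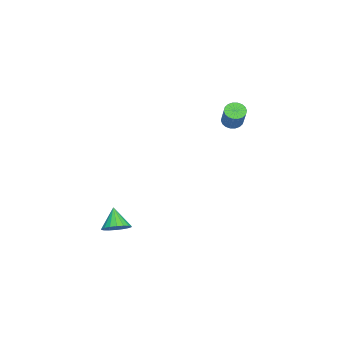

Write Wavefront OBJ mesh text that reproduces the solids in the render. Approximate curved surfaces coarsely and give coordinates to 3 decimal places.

v -0.359 -1.927 -3.378
v 0.232 -2.348 -3.15
v -1.021 -2.273 -2.302
v 0.297 -2.046 -3.013
v 0.232 -1.72 -2.948
v 0.051 -1.435 -2.968
v -0.212 -1.248 -3.07
v -0.504 -1.196 -3.232
v -0.767 -1.288 -3.424
v -0.949 -1.507 -3.606
v -1.015 -1.809 -3.744
v -0.95 -2.134 -3.808
v -0.768 -2.419 -3.788
v -0.506 -2.606 -3.686
v -0.214 -2.659 -3.524
v 0.049 -2.567 -3.332
v -4.377 2.876 2.871
v -3.978 2.864 2.478
v -2.864 3.272 3.596
v -3.263 3.284 3.989
v -4.057 3.101 2.47
v -2.943 3.508 3.588
v -4.199 3.292 2.542
v -3.085 3.7 3.659
v -4.376 3.402 2.678
v -3.262 3.81 3.796
v -4.554 3.407 2.853
v -3.44 3.815 3.971
v -4.696 3.307 3.032
v -3.582 3.715 4.15
v -4.775 3.122 3.178
v -3.661 3.53 4.296
v -4.776 2.888 3.264
v -3.662 3.296 4.382
v -4.697 2.652 3.272
v -3.583 3.059 4.39
v -4.555 2.46 3.201
v -3.441 2.868 4.318
v -4.378 2.35 3.064
v -3.264 2.758 4.182
v -4.2 2.345 2.889
v -3.086 2.753 4.007
v -4.058 2.445 2.71
v -2.944 2.853 3.828
v -3.979 2.63 2.564
v -2.865 3.038 3.682
f 2 1 4
f 2 4 3
f 4 1 5
f 4 5 3
f 5 1 6
f 5 6 3
f 6 1 7
f 6 7 3
f 7 1 8
f 7 8 3
f 8 1 9
f 8 9 3
f 9 1 10
f 9 10 3
f 10 1 11
f 10 11 3
f 11 1 12
f 11 12 3
f 12 1 13
f 12 13 3
f 13 1 14
f 13 14 3
f 14 1 15
f 14 15 3
f 15 1 16
f 15 16 3
f 16 1 2
f 16 2 3
f 18 17 21
f 18 21 19
f 19 21 22
f 19 22 20
f 21 17 23
f 21 23 22
f 22 23 24
f 22 24 20
f 23 17 25
f 23 25 24
f 24 25 26
f 24 26 20
f 25 17 27
f 25 27 26
f 26 27 28
f 26 28 20
f 27 17 29
f 27 29 28
f 28 29 30
f 28 30 20
f 29 17 31
f 29 31 30
f 30 31 32
f 30 32 20
f 31 17 33
f 31 33 32
f 32 33 34
f 32 34 20
f 33 17 35
f 33 35 34
f 34 35 36
f 34 36 20
f 35 17 37
f 35 37 36
f 36 37 38
f 36 38 20
f 37 17 39
f 37 39 38
f 38 39 40
f 38 40 20
f 39 17 41
f 39 41 40
f 40 41 42
f 40 42 20
f 41 17 43
f 41 43 42
f 42 43 44
f 42 44 20
f 43 17 45
f 43 45 44
f 44 45 46
f 44 46 20
f 45 17 18
f 45 18 46
f 46 18 19
f 46 19 20



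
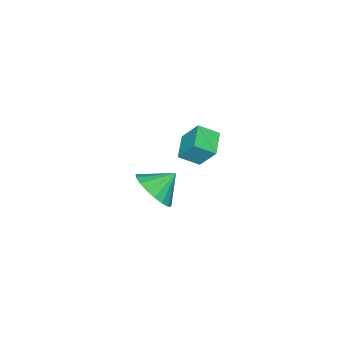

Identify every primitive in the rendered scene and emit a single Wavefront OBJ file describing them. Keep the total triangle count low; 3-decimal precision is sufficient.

v 2.818 1.408 3.219
v 2.756 2.156 4.269
v 2.273 2.066 2.718
v 2.212 2.814 3.768
v 3.768 1.946 2.892
v 3.707 2.694 3.942
v 3.224 2.604 2.391
v 3.162 3.352 3.441
v 2.332 -0.456 -1.632
v 2.981 -0.636 -0.787
v 1.448 0.036 -0.848
v 3.105 -0.193 -0.925
v 3.076 0.199 -1.202
v 2.9 0.46 -1.565
v 2.612 0.541 -1.941
v 2.268 0.424 -2.255
v 1.937 0.133 -2.447
v 1.684 -0.275 -2.477
v 1.56 -0.718 -2.339
v 1.588 -1.11 -2.062
v 1.764 -1.372 -1.699
v 2.053 -1.452 -1.323
v 2.396 -1.335 -1.009
v 2.728 -1.044 -0.817
f 2 4 1
f 5 2 1
f 1 4 3
f 3 5 1
f 2 8 4
f 6 2 5
f 6 8 2
f 4 8 3
f 7 5 3
f 3 8 7
f 7 6 5
f 8 6 7
f 10 9 12
f 10 12 11
f 12 9 13
f 12 13 11
f 13 9 14
f 13 14 11
f 14 9 15
f 14 15 11
f 15 9 16
f 15 16 11
f 16 9 17
f 16 17 11
f 17 9 18
f 17 18 11
f 18 9 19
f 18 19 11
f 19 9 20
f 19 20 11
f 20 9 21
f 20 21 11
f 21 9 22
f 21 22 11
f 22 9 23
f 22 23 11
f 23 9 24
f 23 24 11
f 24 9 10
f 24 10 11

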